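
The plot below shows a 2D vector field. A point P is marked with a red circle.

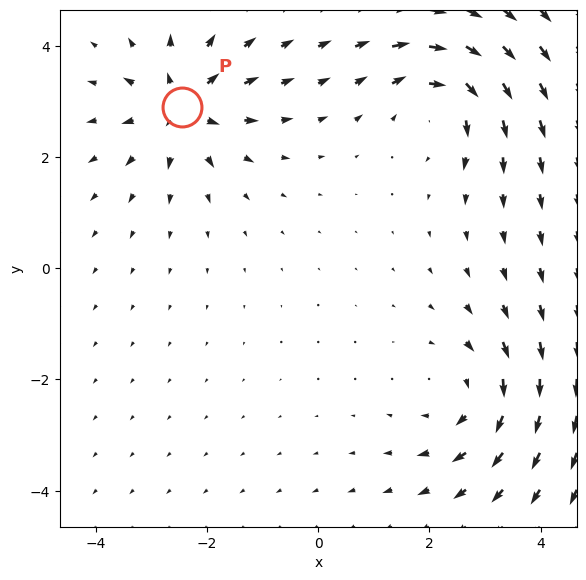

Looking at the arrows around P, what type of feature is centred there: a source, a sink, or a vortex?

source

At P (-2.4, 2.9) the arrows spread outward. Divergence about +6, curl ≈0 — positive divergence with near-zero curl is a source.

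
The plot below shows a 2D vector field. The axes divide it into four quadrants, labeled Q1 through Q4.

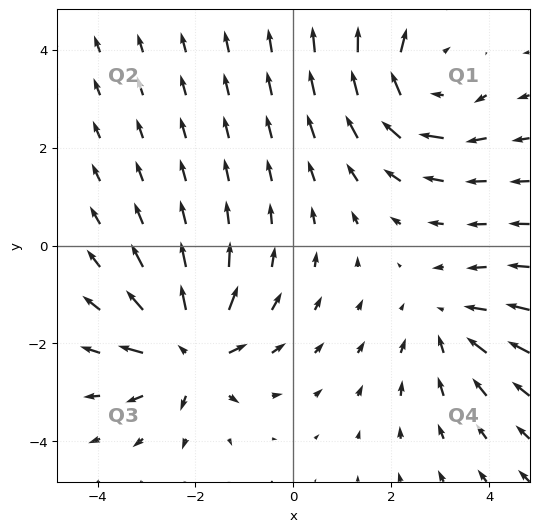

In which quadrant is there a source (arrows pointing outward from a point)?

Q3

The source sits at approximately (-2.1, -2.2), which lies in quadrant Q3. The divergence there is about +5, positive as expected for a source.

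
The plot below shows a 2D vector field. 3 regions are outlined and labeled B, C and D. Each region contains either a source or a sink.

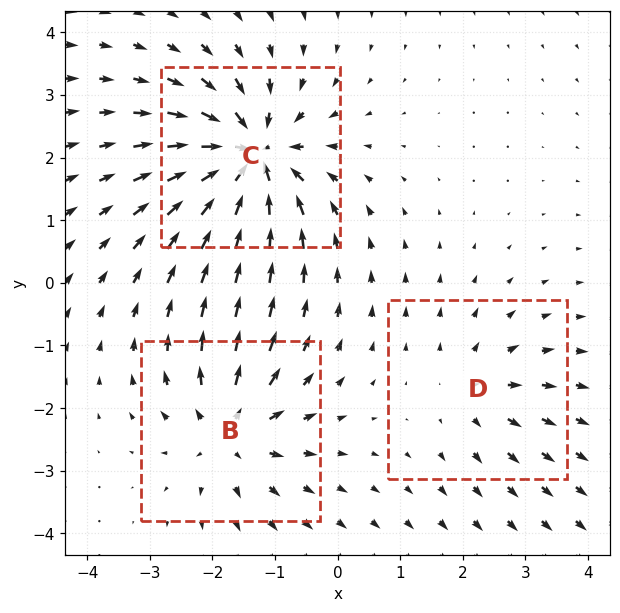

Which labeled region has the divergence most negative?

C

Divergence at each region's feature centre — B: about +4, C: about -6, D: about +3. Region C is most negative.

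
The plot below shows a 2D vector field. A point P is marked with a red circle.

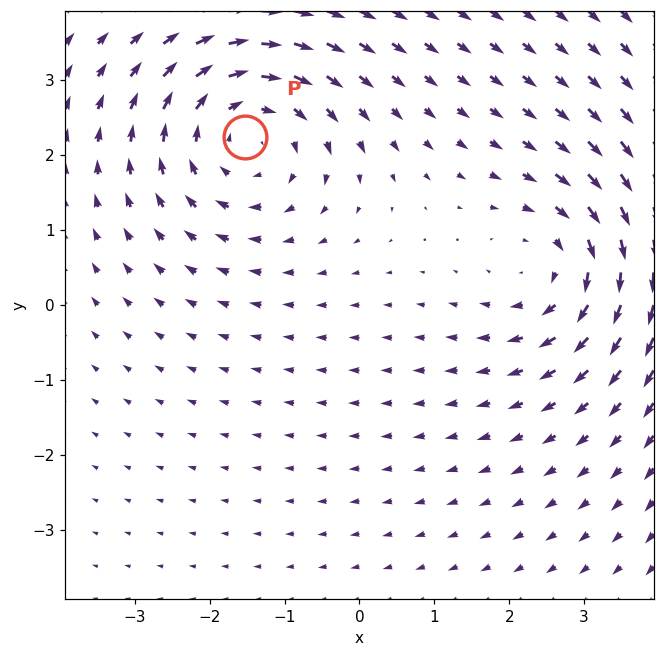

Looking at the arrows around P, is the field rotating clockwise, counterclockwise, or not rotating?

clockwise

Near P at (-1.5, 2.3) the arrows circulate clockwise. The curl (z-component) there is about -4; negative curl means clockwise rotation.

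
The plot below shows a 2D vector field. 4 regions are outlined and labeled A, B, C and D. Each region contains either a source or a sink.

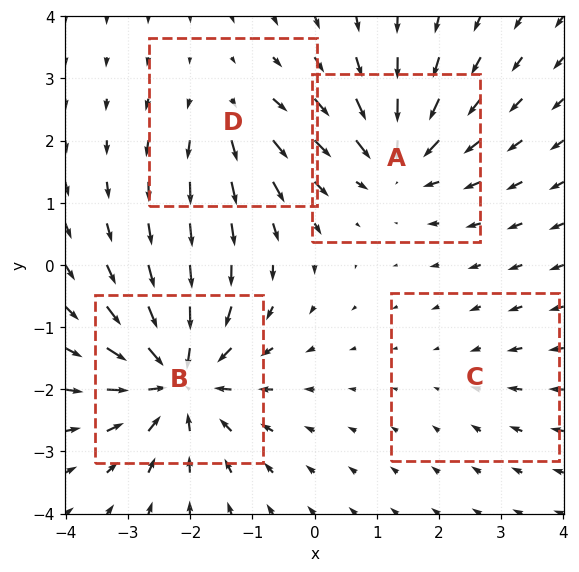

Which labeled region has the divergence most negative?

B

Divergence at each region's feature centre — A: about -6, B: about -8, C: about -2, D: about +3. Region B is most negative.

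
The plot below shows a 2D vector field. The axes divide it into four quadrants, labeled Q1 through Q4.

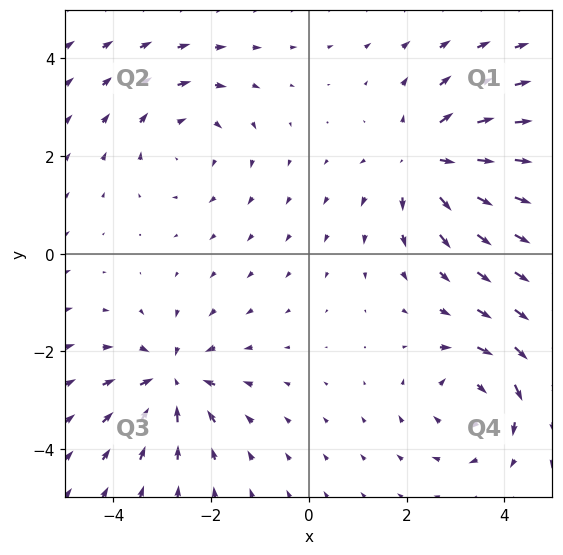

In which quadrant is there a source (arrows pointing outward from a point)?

The source sits at approximately (2.4, 1.9), which lies in quadrant Q1. The divergence there is about +4, positive as expected for a source.

Q1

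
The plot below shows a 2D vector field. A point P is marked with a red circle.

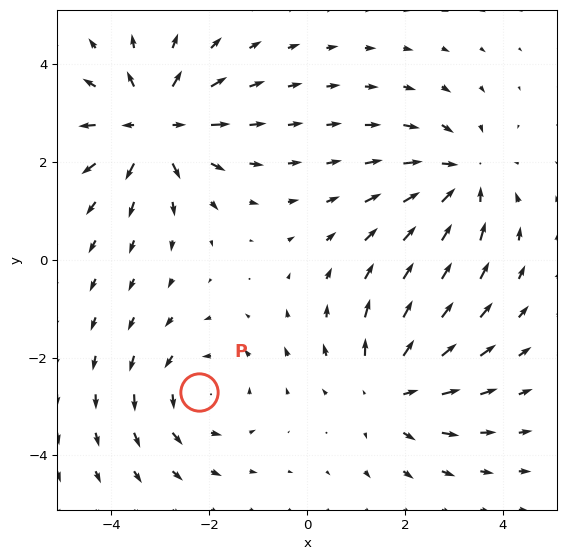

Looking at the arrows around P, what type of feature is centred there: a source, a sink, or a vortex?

At P (-2.2, -2.7) the arrows circulate counterclockwise. Divergence ≈0, curl about +3 — near-zero divergence with nonzero curl is a vortex.

vortex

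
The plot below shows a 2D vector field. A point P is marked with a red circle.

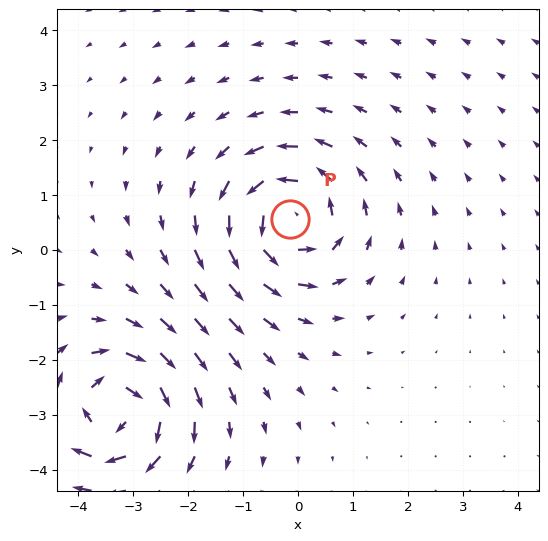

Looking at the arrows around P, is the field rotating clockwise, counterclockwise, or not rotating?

counterclockwise

Near P at (-0.2, 0.6) the arrows circulate counterclockwise. The curl (z-component) there is about +4; positive curl means counterclockwise rotation.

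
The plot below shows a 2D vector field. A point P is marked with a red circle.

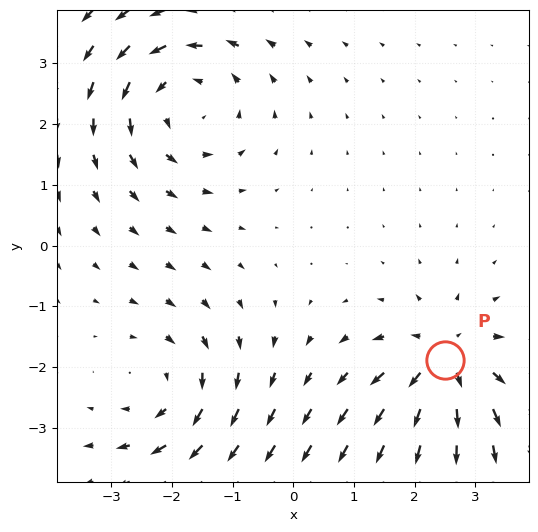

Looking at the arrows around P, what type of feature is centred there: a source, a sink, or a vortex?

source

At P (2.5, -1.9) the arrows spread outward. Divergence about +4, curl ≈0 — positive divergence with near-zero curl is a source.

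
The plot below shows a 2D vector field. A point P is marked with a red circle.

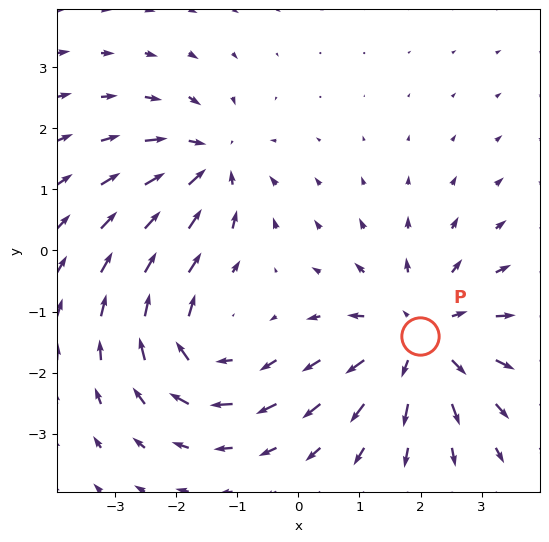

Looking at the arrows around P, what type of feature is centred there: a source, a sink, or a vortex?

source

At P (2.0, -1.4) the arrows spread outward. Divergence about +3, curl ≈0 — positive divergence with near-zero curl is a source.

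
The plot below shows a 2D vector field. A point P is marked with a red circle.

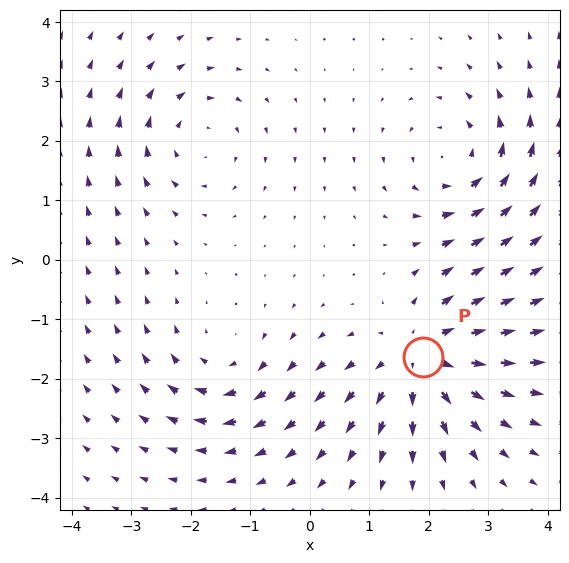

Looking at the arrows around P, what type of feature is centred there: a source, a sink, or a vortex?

source

At P (1.9, -1.6) the arrows spread outward. Divergence about +5, curl ≈0 — positive divergence with near-zero curl is a source.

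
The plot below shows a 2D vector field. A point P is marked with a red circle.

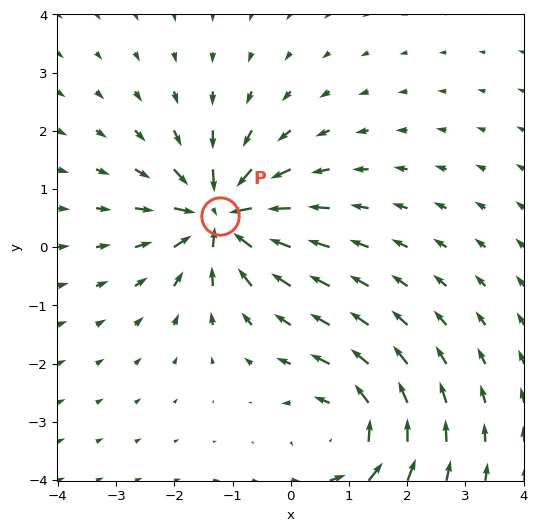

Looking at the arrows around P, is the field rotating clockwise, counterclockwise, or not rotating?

not rotating

Near P at (-1.2, 0.5) the arrows show no circulation. The curl there is ≈0.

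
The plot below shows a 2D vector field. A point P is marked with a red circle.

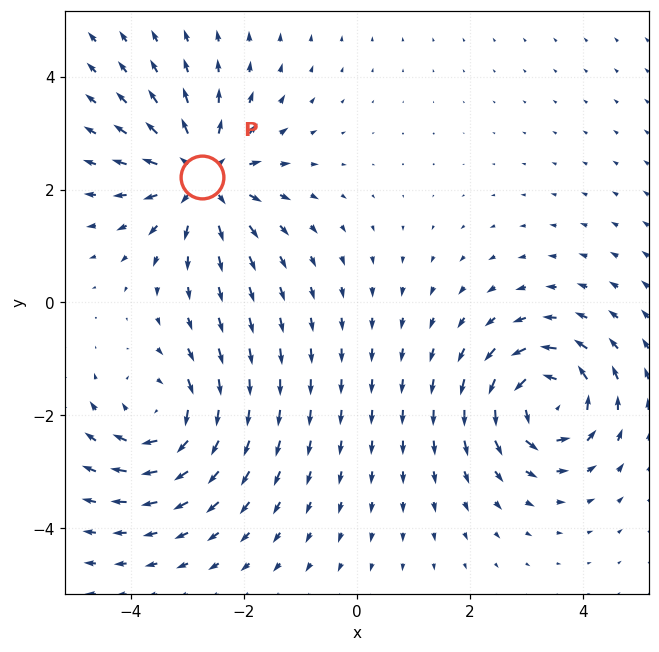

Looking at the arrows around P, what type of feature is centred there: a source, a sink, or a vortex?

source

At P (-2.7, 2.2) the arrows spread outward. Divergence about +4, curl ≈0 — positive divergence with near-zero curl is a source.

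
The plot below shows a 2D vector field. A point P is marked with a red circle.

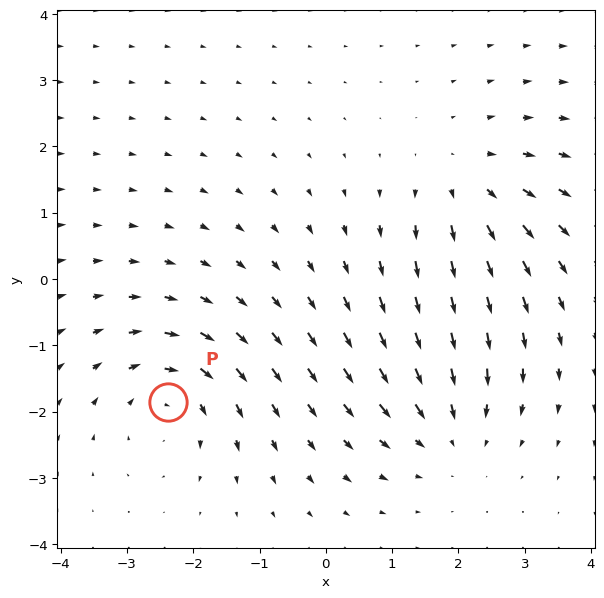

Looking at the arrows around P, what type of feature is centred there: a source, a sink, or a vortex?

At P (-2.4, -1.9) the arrows circulate clockwise. Divergence ≈0, curl about -5 — near-zero divergence with nonzero curl is a vortex.

vortex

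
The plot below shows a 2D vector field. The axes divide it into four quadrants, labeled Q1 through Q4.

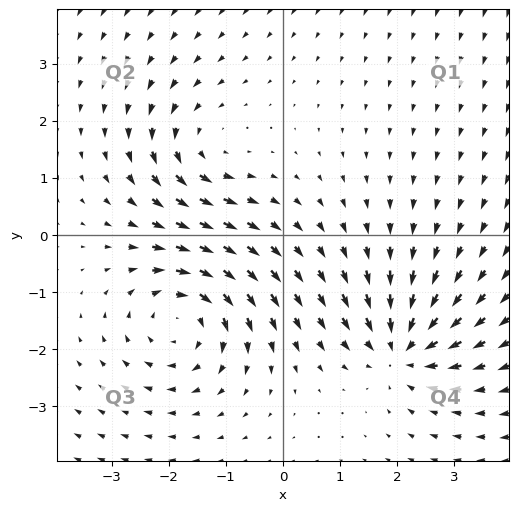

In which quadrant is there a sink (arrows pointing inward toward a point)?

The sink sits at approximately (2.1, -2.0), which lies in quadrant Q4. The divergence there is about -5, negative as expected for a sink.

Q4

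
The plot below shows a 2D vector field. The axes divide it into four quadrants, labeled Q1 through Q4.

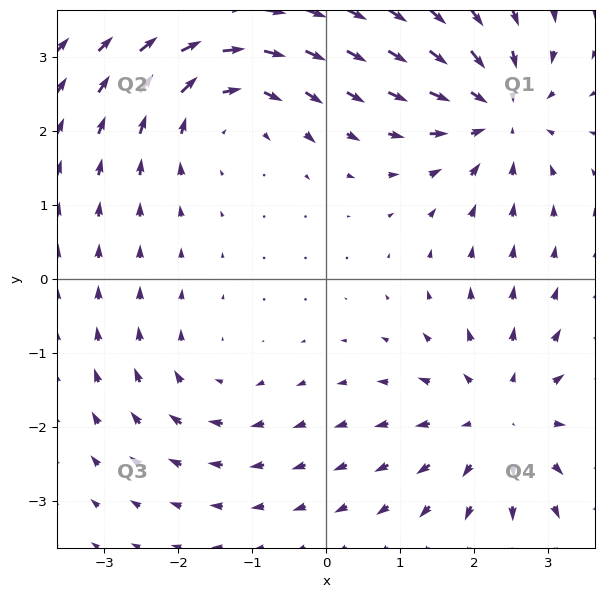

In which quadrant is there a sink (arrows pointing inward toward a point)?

Q1

The sink sits at approximately (2.3, 2.3), which lies in quadrant Q1. The divergence there is about -5, negative as expected for a sink.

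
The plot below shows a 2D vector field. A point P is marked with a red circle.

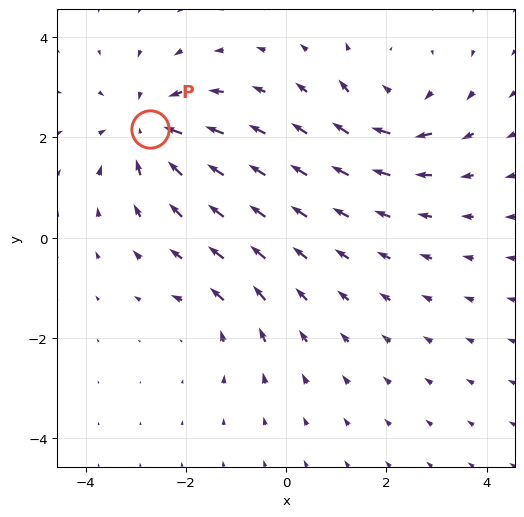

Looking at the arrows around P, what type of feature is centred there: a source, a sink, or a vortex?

sink

At P (-2.7, 2.2) the arrows converge inward. Divergence about -5, curl ≈0 — negative divergence with near-zero curl is a sink.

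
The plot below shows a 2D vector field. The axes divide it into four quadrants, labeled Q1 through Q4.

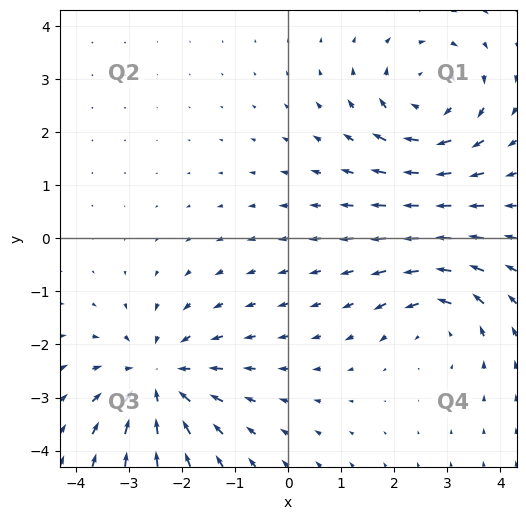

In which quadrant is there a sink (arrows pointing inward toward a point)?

The sink sits at approximately (-2.5, -2.6), which lies in quadrant Q3. The divergence there is about -5, negative as expected for a sink.

Q3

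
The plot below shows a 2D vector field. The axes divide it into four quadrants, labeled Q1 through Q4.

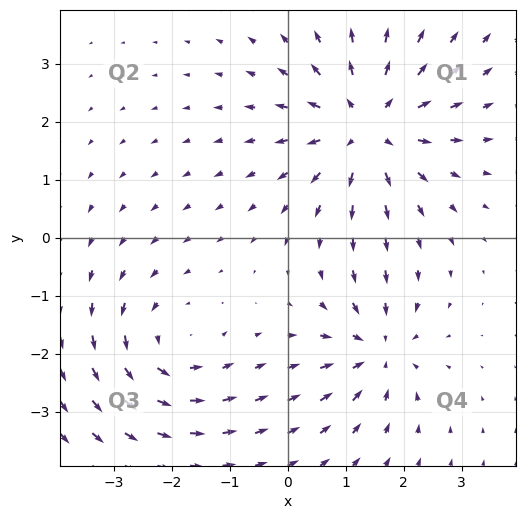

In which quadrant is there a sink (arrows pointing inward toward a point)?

The sink sits at approximately (1.6, -1.9), which lies in quadrant Q4. The divergence there is about -4, negative as expected for a sink.

Q4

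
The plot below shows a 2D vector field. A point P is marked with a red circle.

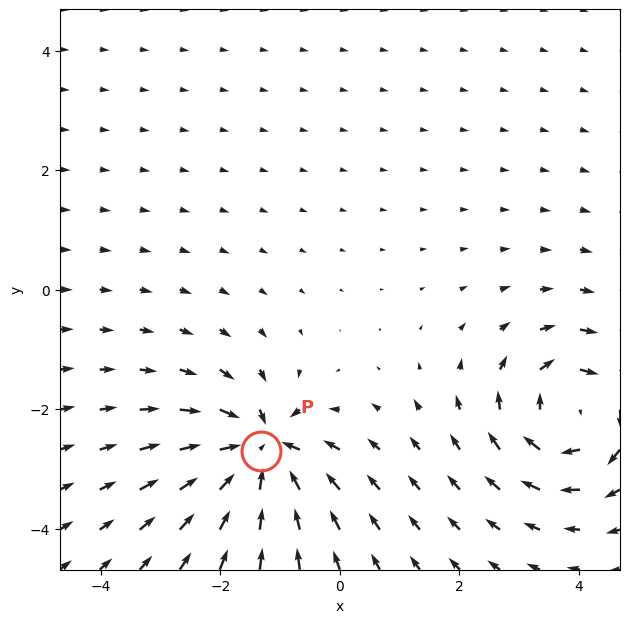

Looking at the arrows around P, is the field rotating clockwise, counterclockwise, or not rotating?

not rotating

Near P at (-1.3, -2.7) the arrows show no circulation. The curl there is ≈0.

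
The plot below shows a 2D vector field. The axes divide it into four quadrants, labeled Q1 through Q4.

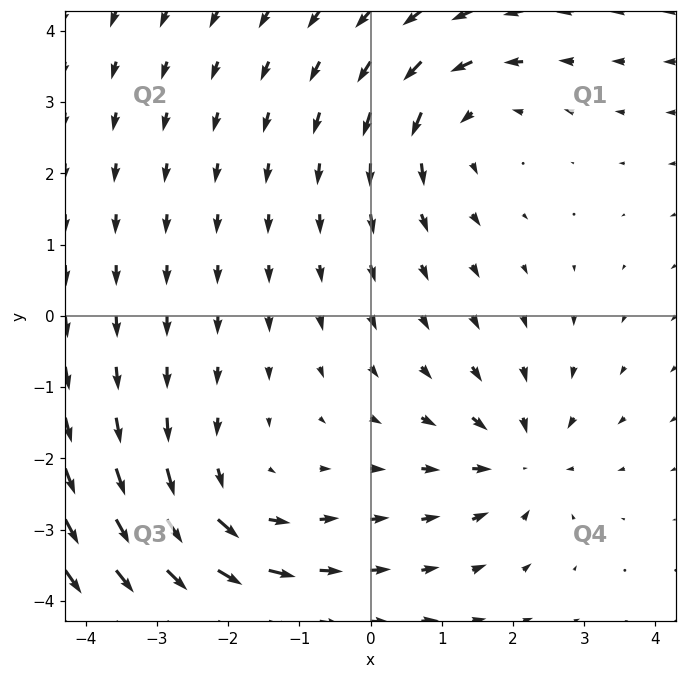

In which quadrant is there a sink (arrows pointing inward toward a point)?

Q4

The sink sits at approximately (2.1, -2.0), which lies in quadrant Q4. The divergence there is about -3, negative as expected for a sink.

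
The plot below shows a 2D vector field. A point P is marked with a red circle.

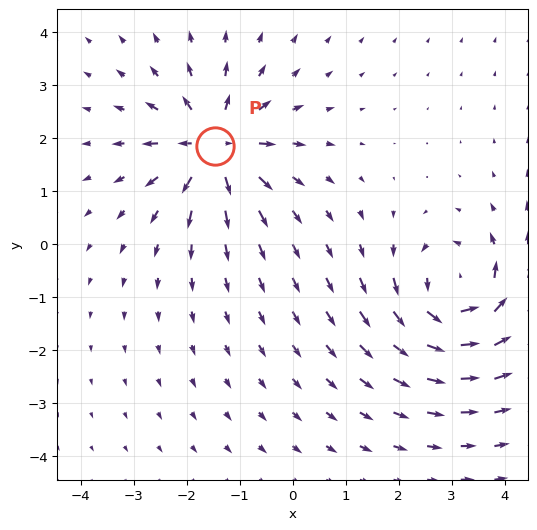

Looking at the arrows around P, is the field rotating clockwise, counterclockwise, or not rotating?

Near P at (-1.5, 1.9) the arrows show no circulation. The curl there is ≈0.

not rotating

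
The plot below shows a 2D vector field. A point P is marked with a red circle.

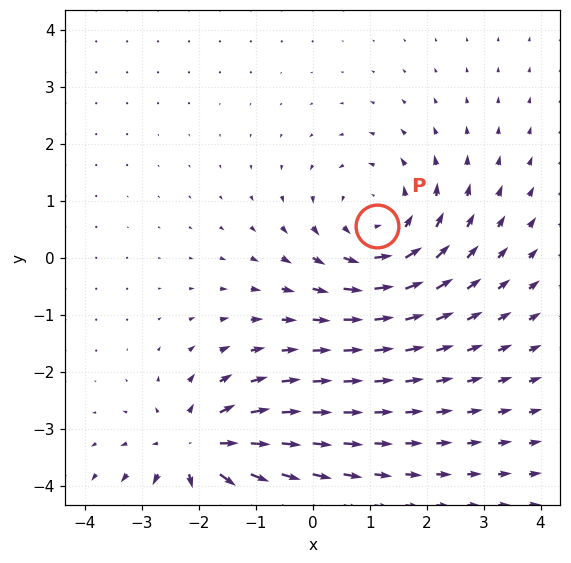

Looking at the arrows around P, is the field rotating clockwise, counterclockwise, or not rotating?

Near P at (1.1, 0.6) the arrows circulate counterclockwise. The curl (z-component) there is about +4; positive curl means counterclockwise rotation.

counterclockwise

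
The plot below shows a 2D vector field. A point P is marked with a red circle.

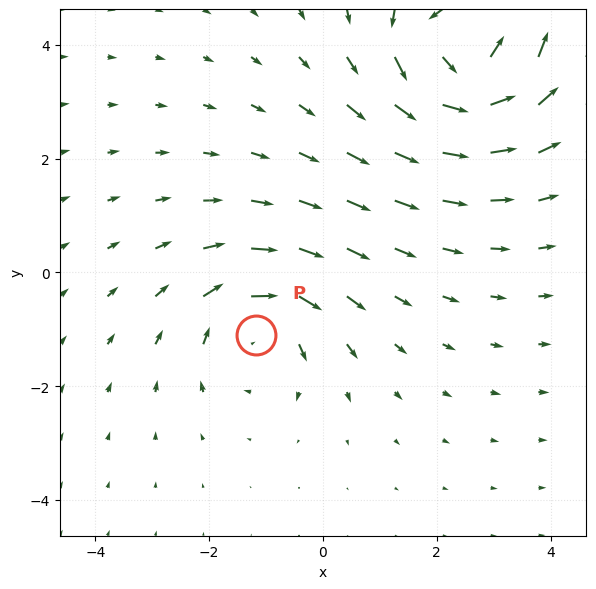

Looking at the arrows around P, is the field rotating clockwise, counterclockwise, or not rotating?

Near P at (-1.2, -1.1) the arrows circulate clockwise. The curl (z-component) there is about -3; negative curl means clockwise rotation.

clockwise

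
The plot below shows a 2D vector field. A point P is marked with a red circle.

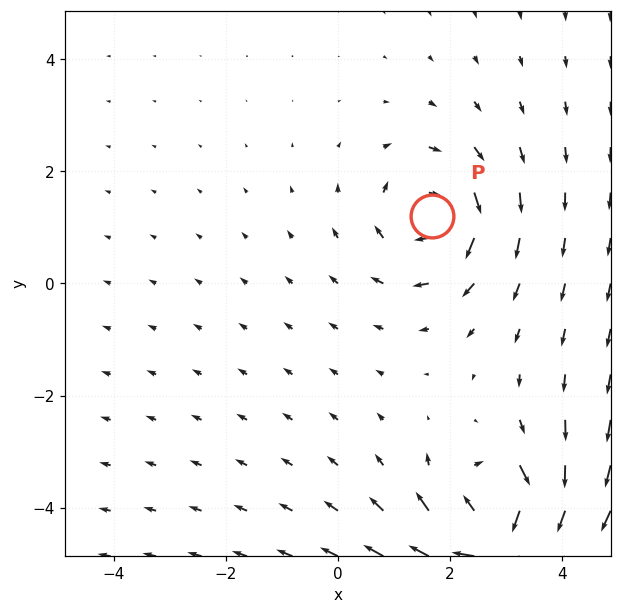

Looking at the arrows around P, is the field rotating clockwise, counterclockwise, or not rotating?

clockwise

Near P at (1.7, 1.2) the arrows circulate clockwise. The curl (z-component) there is about -4; negative curl means clockwise rotation.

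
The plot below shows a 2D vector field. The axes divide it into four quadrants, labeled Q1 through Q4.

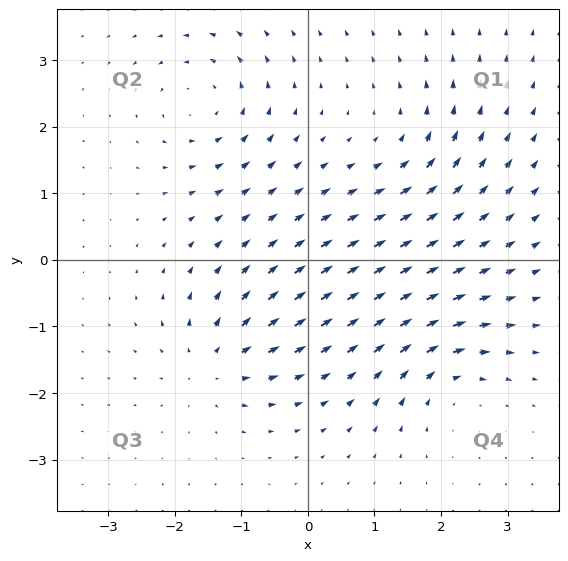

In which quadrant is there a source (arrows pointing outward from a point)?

Q3

The source sits at approximately (-1.4, -1.6), which lies in quadrant Q3. The divergence there is about +5, positive as expected for a source.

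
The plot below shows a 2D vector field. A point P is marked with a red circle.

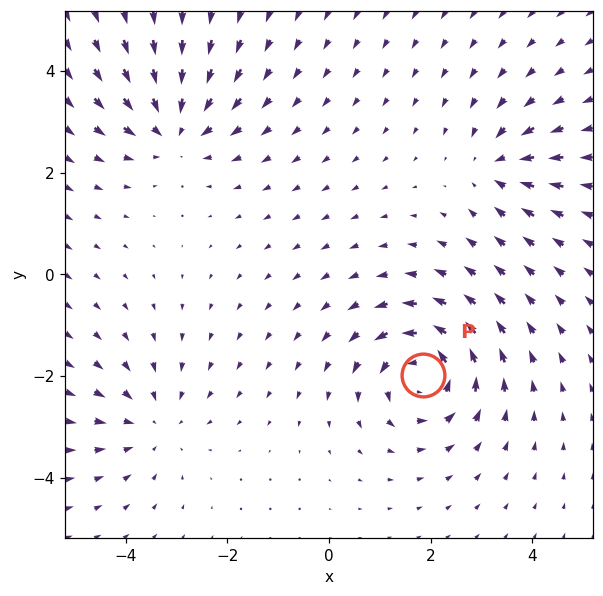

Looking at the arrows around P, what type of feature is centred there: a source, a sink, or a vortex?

At P (1.9, -2.0) the arrows circulate counterclockwise. Divergence ≈0, curl about +5 — near-zero divergence with nonzero curl is a vortex.

vortex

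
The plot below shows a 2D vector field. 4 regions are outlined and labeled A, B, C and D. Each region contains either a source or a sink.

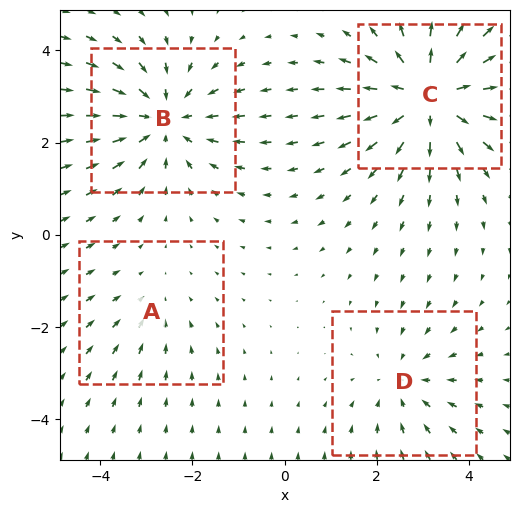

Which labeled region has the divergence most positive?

C

Divergence at each region's feature centre — A: about -2, B: about -4, C: about +5, D: about -3. Region C is most positive.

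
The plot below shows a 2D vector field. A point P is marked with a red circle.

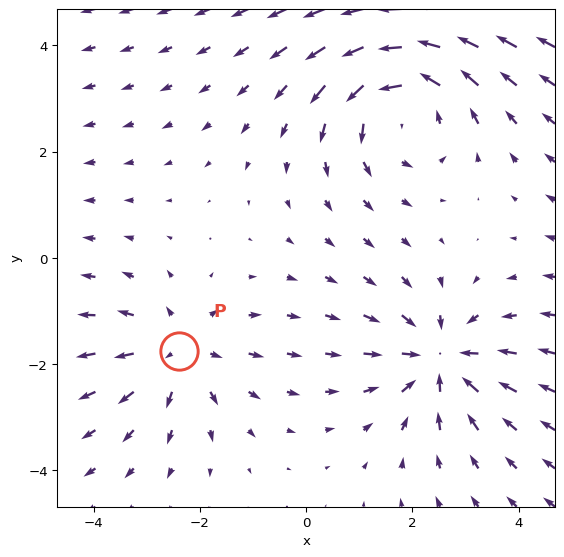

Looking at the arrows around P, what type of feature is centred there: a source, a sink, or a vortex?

source

At P (-2.4, -1.8) the arrows spread outward. Divergence about +3, curl ≈0 — positive divergence with near-zero curl is a source.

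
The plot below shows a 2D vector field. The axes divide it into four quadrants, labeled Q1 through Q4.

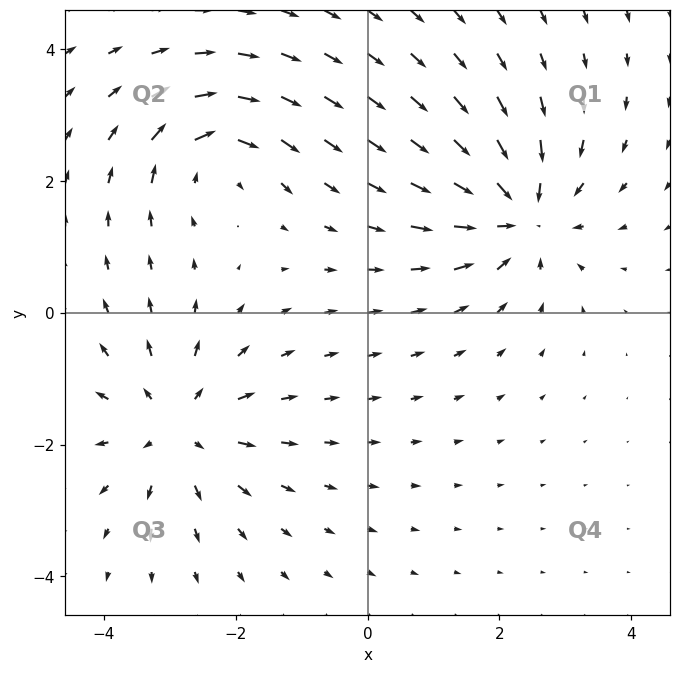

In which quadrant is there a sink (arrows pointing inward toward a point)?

The sink sits at approximately (2.3, 1.5), which lies in quadrant Q1. The divergence there is about -5, negative as expected for a sink.

Q1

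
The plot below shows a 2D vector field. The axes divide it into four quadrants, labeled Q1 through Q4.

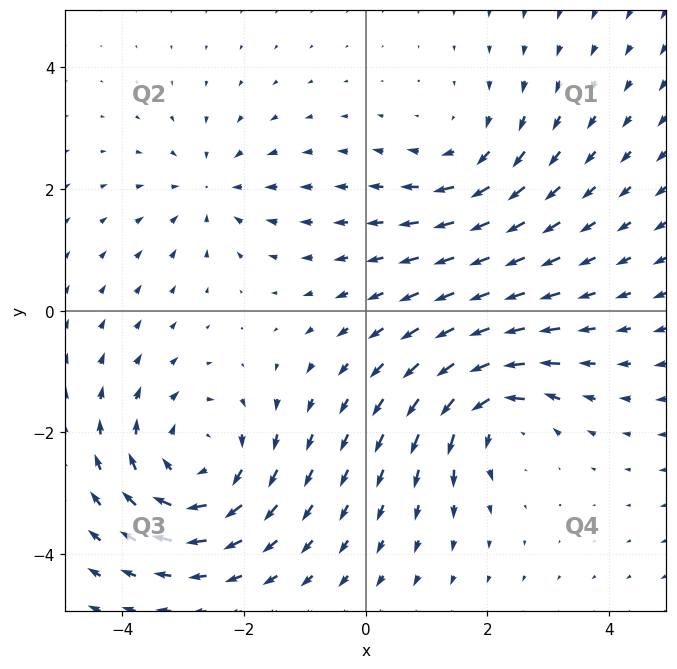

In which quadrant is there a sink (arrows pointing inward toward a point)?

Q2

The sink sits at approximately (-2.5, 2.0), which lies in quadrant Q2. The divergence there is about -3, negative as expected for a sink.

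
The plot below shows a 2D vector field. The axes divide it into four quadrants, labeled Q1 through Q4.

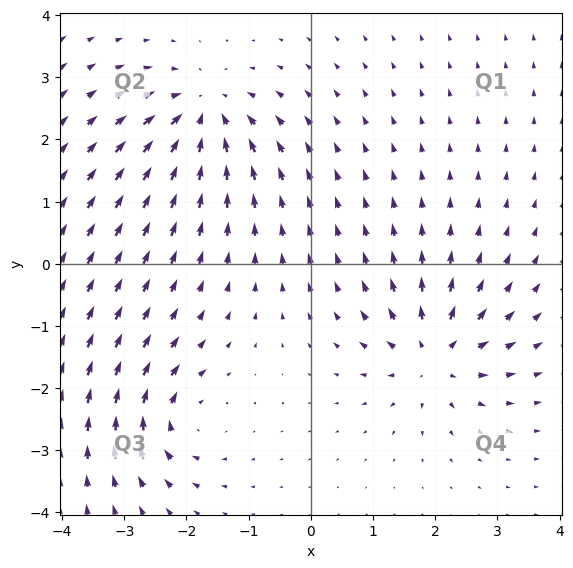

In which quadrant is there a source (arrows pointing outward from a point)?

The source sits at approximately (2.0, -1.5), which lies in quadrant Q4. The divergence there is about +5, positive as expected for a source.

Q4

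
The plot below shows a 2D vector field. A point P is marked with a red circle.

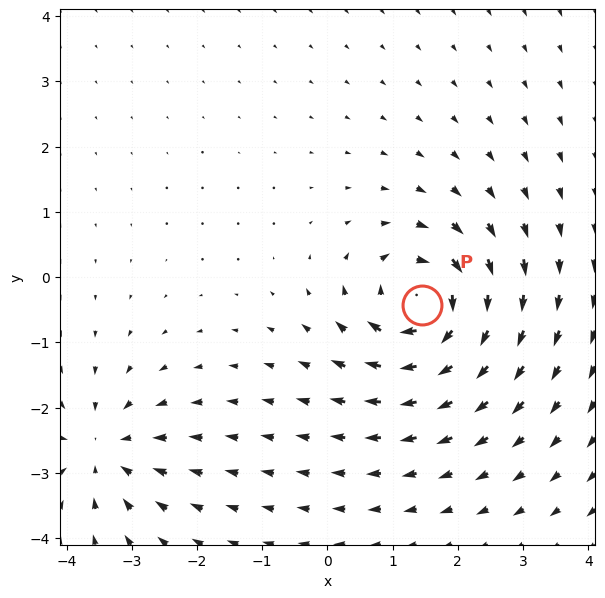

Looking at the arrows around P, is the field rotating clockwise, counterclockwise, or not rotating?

Near P at (1.5, -0.4) the arrows circulate clockwise. The curl (z-component) there is about -5; negative curl means clockwise rotation.

clockwise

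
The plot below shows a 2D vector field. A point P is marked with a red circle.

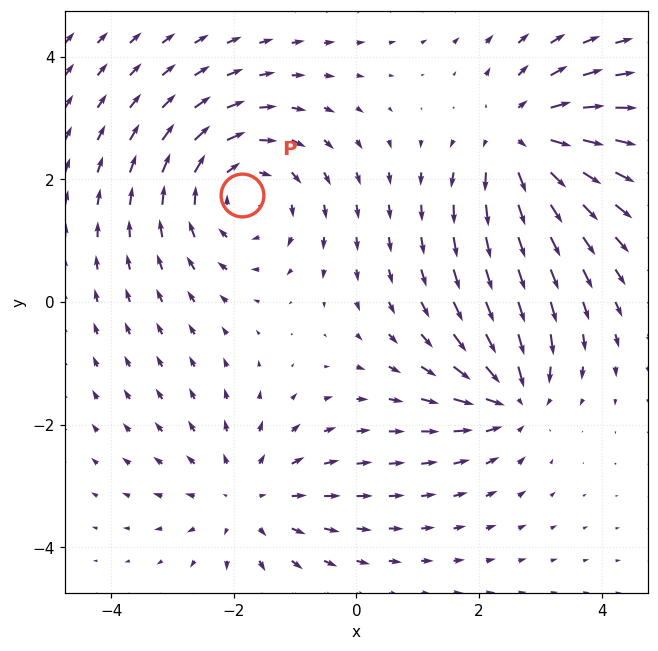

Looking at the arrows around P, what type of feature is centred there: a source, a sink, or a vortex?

At P (-1.9, 1.7) the arrows circulate clockwise. Divergence ≈0, curl about -4 — near-zero divergence with nonzero curl is a vortex.

vortex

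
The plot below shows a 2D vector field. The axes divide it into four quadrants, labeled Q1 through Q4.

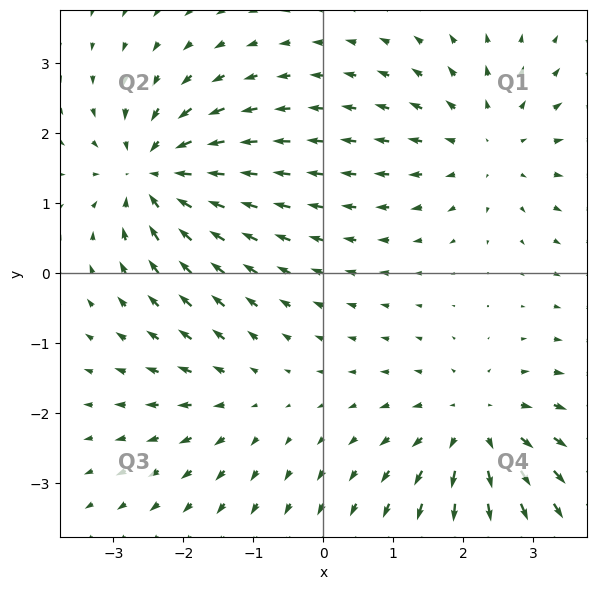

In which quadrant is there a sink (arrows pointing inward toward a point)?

Q2

The sink sits at approximately (-2.4, 1.4), which lies in quadrant Q2. The divergence there is about -6, negative as expected for a sink.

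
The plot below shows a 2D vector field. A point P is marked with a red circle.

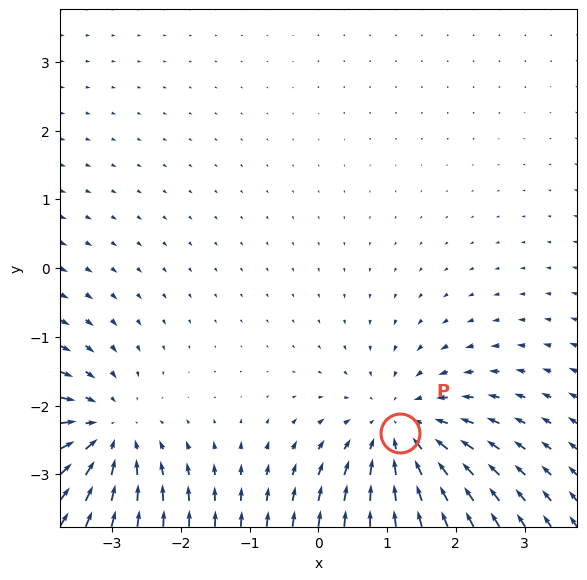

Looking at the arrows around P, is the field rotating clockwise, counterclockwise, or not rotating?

not rotating

Near P at (1.2, -2.4) the arrows show no circulation. The curl there is ≈0.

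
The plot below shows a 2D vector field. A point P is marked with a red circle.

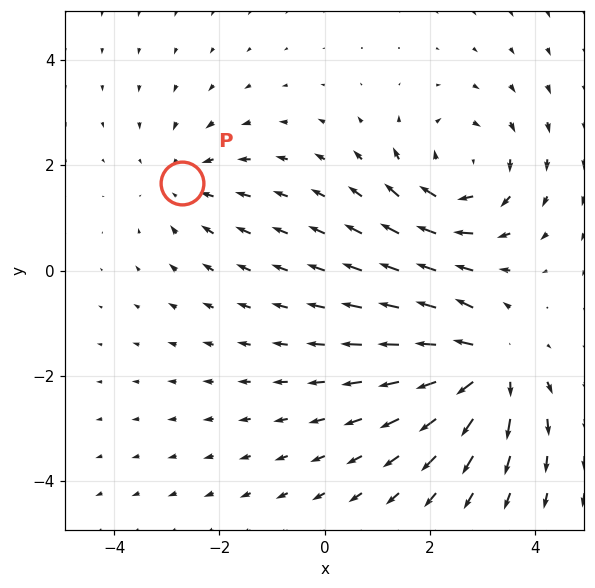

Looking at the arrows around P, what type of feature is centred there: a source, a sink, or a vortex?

At P (-2.7, 1.7) the arrows converge inward. Divergence about -2, curl ≈0 — negative divergence with near-zero curl is a sink.

sink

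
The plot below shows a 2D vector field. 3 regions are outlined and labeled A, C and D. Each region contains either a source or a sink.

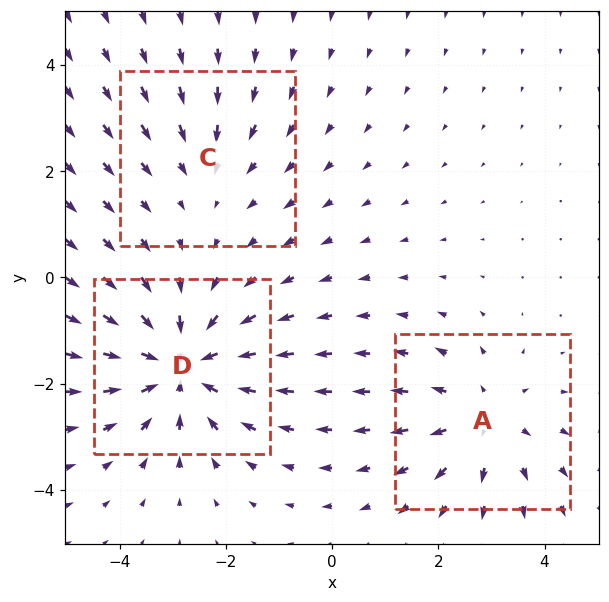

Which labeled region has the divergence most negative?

Divergence at each region's feature centre — A: about +3, C: about -2, D: about -4. Region D is most negative.

D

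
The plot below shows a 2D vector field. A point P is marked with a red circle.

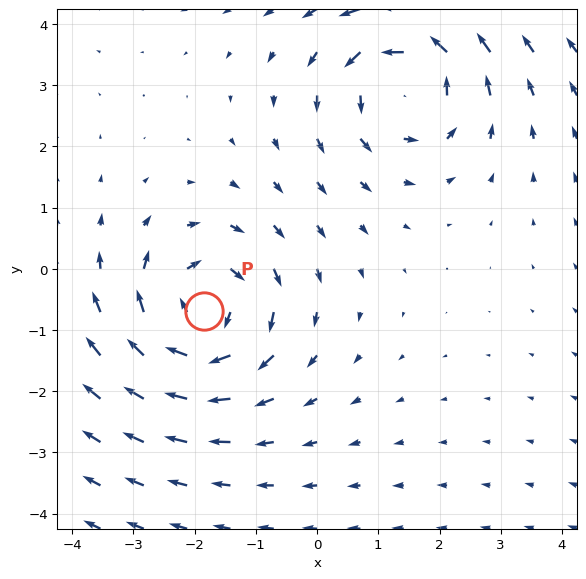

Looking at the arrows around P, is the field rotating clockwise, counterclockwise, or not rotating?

Near P at (-1.8, -0.7) the arrows circulate clockwise. The curl (z-component) there is about -5; negative curl means clockwise rotation.

clockwise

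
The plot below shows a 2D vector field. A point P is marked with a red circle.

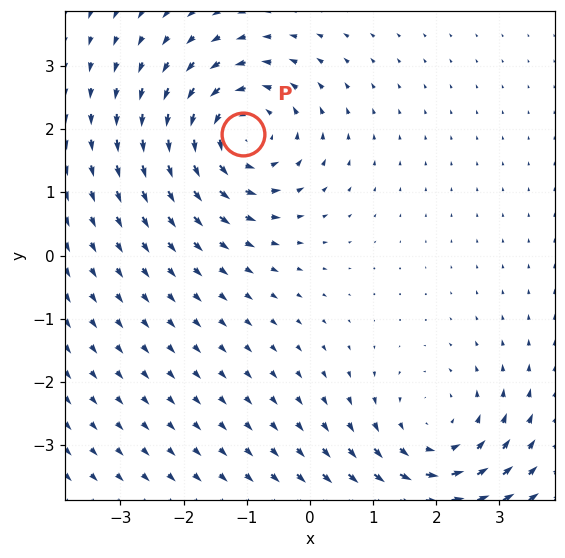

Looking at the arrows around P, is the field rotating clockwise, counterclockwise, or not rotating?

counterclockwise

Near P at (-1.1, 1.9) the arrows circulate counterclockwise. The curl (z-component) there is about +5; positive curl means counterclockwise rotation.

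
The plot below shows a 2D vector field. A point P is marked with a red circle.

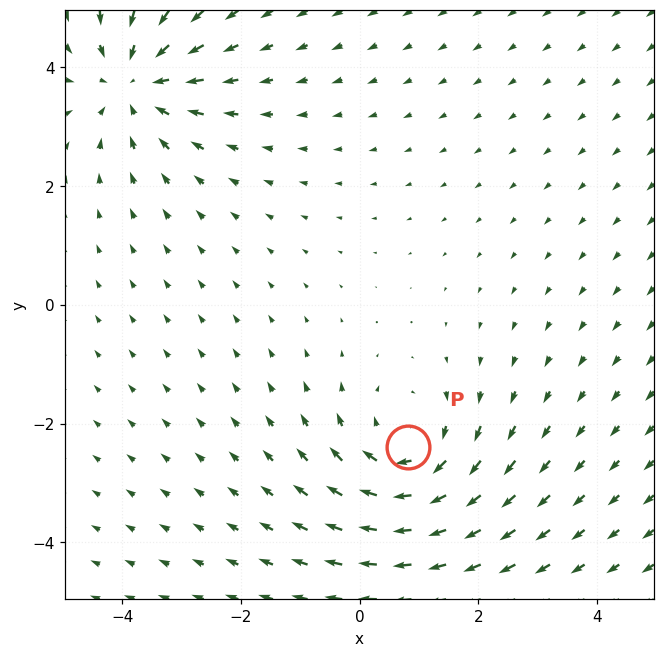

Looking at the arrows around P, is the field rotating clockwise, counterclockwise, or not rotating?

Near P at (0.8, -2.4) the arrows circulate clockwise. The curl (z-component) there is about -4; negative curl means clockwise rotation.

clockwise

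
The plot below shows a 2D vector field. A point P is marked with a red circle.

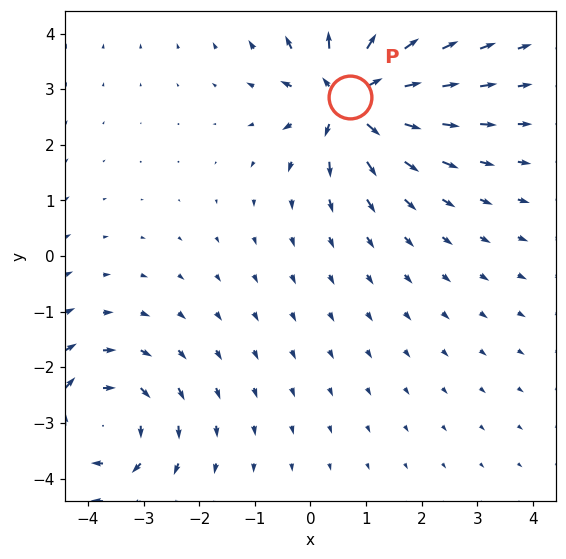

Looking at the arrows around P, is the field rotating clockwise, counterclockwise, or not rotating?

not rotating

Near P at (0.7, 2.9) the arrows show no circulation. The curl there is ≈0.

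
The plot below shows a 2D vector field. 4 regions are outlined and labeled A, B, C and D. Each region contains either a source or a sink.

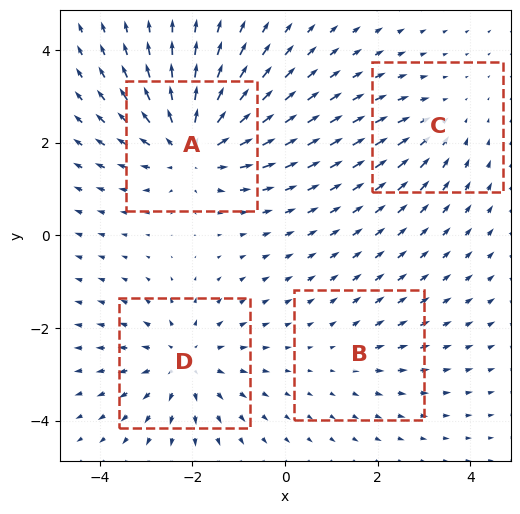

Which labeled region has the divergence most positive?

A

Divergence at each region's feature centre — A: about +6, B: about +2, C: about -3, D: about +4. Region A is most positive.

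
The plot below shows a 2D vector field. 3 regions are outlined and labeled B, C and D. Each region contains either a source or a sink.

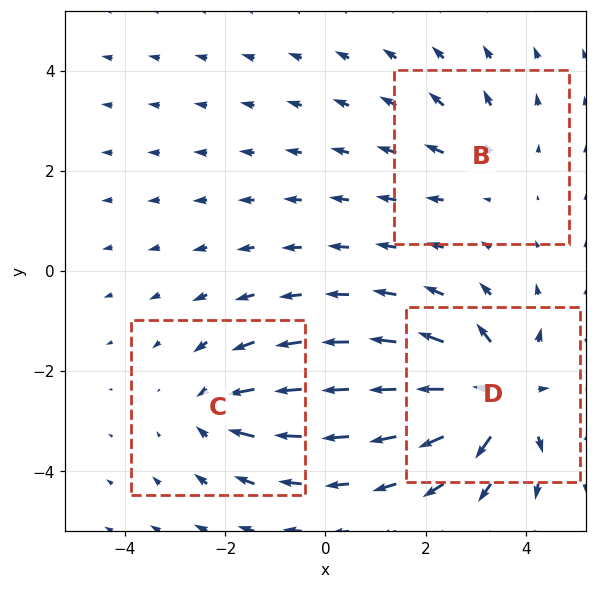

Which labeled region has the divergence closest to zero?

Divergence at each region's feature centre — B: about +2, C: about -3, D: about +5. Region B is closest to zero.

B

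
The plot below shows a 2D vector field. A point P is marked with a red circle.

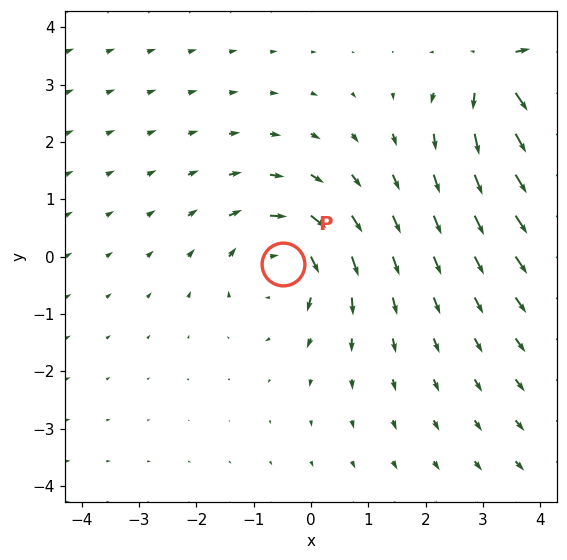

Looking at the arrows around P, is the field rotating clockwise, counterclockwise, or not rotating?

Near P at (-0.5, -0.1) the arrows circulate clockwise. The curl (z-component) there is about -3; negative curl means clockwise rotation.

clockwise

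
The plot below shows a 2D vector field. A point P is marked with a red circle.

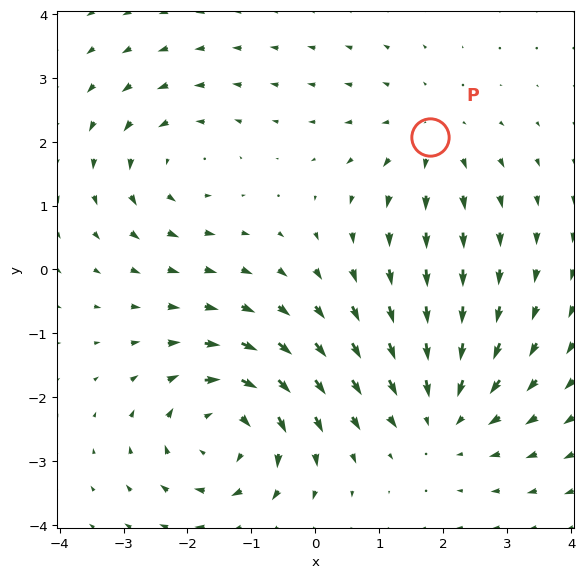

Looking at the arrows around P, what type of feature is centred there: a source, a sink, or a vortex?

source

At P (1.8, 2.1) the arrows spread outward. Divergence about +3, curl ≈0 — positive divergence with near-zero curl is a source.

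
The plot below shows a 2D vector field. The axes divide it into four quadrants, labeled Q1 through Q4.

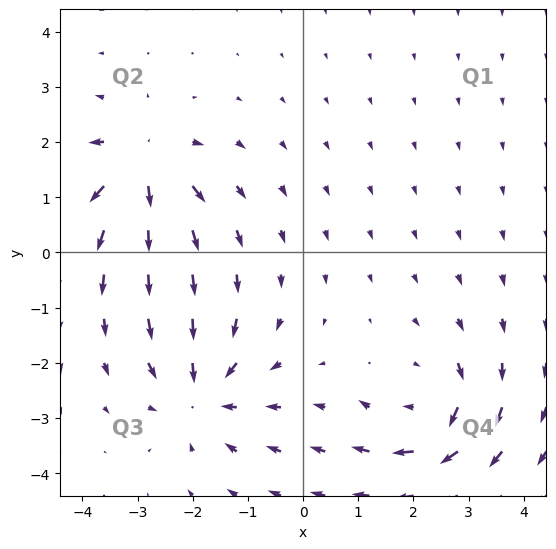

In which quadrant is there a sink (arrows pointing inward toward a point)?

Q3

The sink sits at approximately (-1.8, -2.6), which lies in quadrant Q3. The divergence there is about -5, negative as expected for a sink.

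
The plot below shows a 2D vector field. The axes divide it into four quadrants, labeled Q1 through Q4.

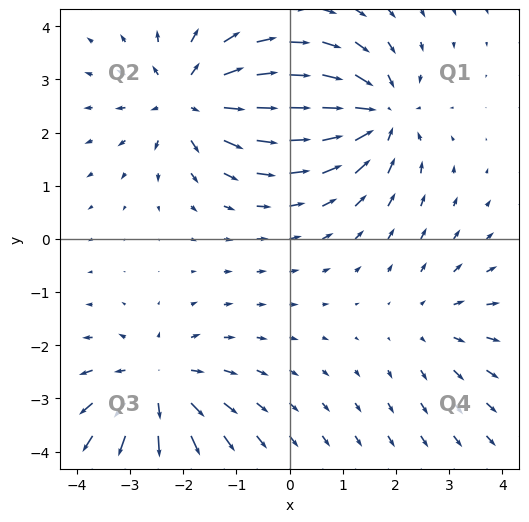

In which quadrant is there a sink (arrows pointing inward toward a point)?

Q1

The sink sits at approximately (1.6, 2.3), which lies in quadrant Q1. The divergence there is about -5, negative as expected for a sink.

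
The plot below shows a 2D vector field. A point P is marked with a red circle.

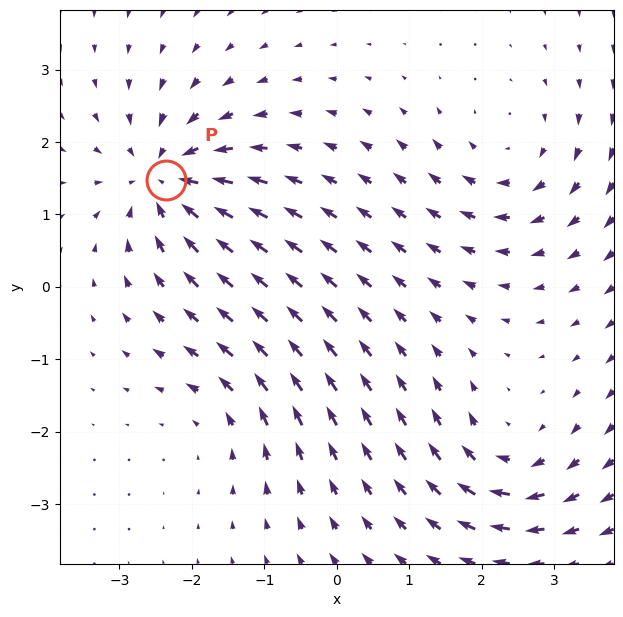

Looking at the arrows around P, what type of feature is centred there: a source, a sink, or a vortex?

At P (-2.4, 1.5) the arrows converge inward. Divergence about -6, curl ≈0 — negative divergence with near-zero curl is a sink.

sink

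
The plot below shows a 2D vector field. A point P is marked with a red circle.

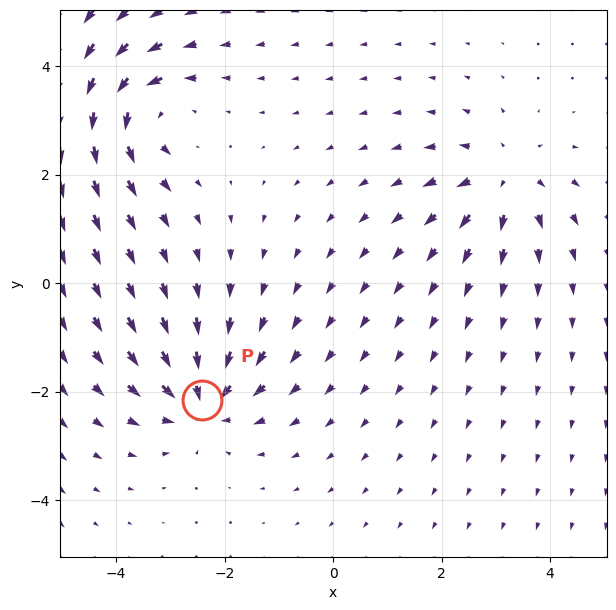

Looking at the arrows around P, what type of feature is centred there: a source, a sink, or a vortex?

At P (-2.4, -2.1) the arrows converge inward. Divergence about -5, curl ≈0 — negative divergence with near-zero curl is a sink.

sink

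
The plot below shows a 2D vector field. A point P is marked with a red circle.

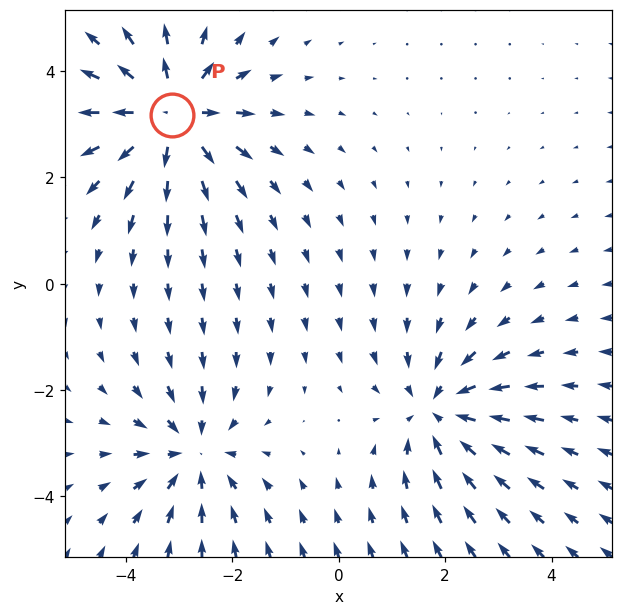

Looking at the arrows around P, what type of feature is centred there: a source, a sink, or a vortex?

source

At P (-3.1, 3.2) the arrows spread outward. Divergence about +4, curl ≈0 — positive divergence with near-zero curl is a source.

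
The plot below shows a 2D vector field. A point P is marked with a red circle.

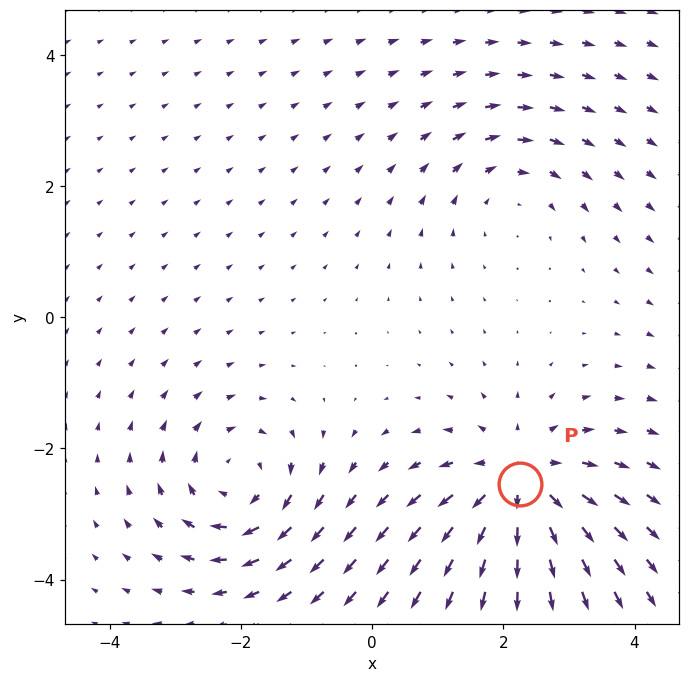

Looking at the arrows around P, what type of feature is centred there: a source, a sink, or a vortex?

At P (2.2, -2.5) the arrows spread outward. Divergence about +4, curl ≈0 — positive divergence with near-zero curl is a source.

source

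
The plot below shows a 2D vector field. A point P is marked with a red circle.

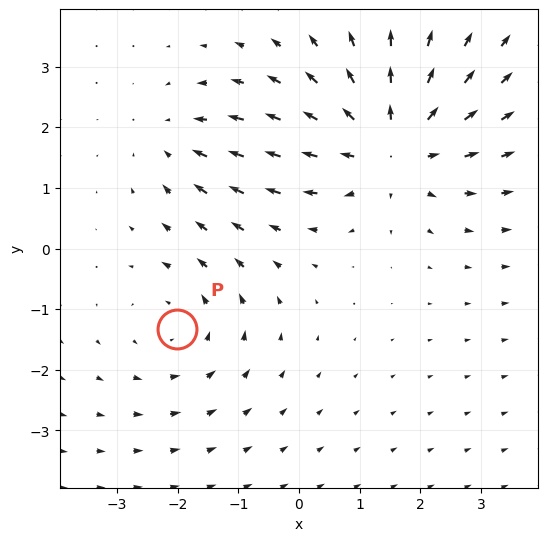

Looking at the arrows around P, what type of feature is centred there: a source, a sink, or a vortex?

At P (-2.0, -1.3) the arrows circulate counterclockwise. Divergence ≈0, curl about +2 — near-zero divergence with nonzero curl is a vortex.

vortex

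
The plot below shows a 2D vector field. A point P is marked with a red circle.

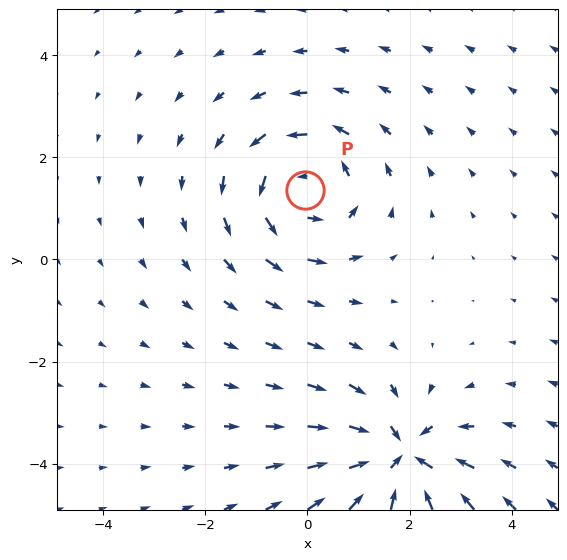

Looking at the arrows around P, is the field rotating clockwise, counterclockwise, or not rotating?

Near P at (-0.0, 1.4) the arrows circulate counterclockwise. The curl (z-component) there is about +4; positive curl means counterclockwise rotation.

counterclockwise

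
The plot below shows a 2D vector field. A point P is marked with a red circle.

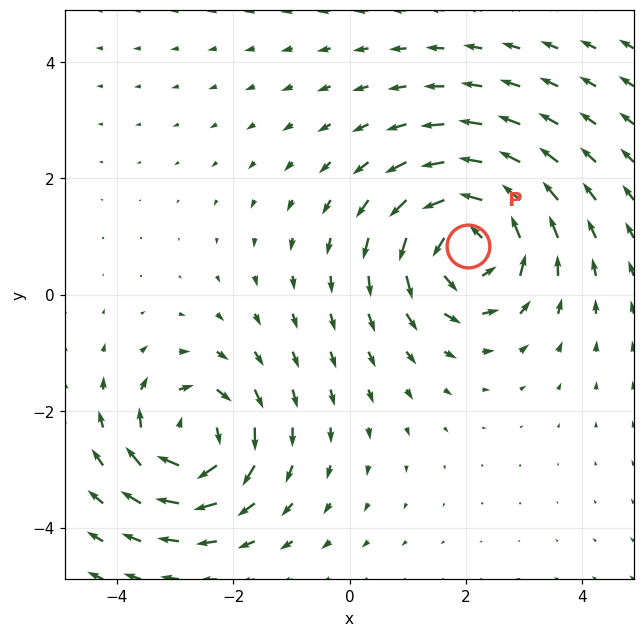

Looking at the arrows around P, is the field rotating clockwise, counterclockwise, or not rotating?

Near P at (2.0, 0.8) the arrows circulate counterclockwise. The curl (z-component) there is about +6; positive curl means counterclockwise rotation.

counterclockwise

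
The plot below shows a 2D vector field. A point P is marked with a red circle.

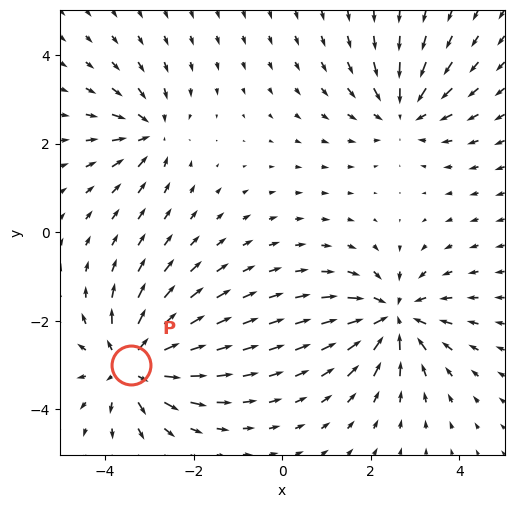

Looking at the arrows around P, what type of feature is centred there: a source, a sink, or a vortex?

At P (-3.4, -3.0) the arrows spread outward. Divergence about +5, curl ≈0 — positive divergence with near-zero curl is a source.

source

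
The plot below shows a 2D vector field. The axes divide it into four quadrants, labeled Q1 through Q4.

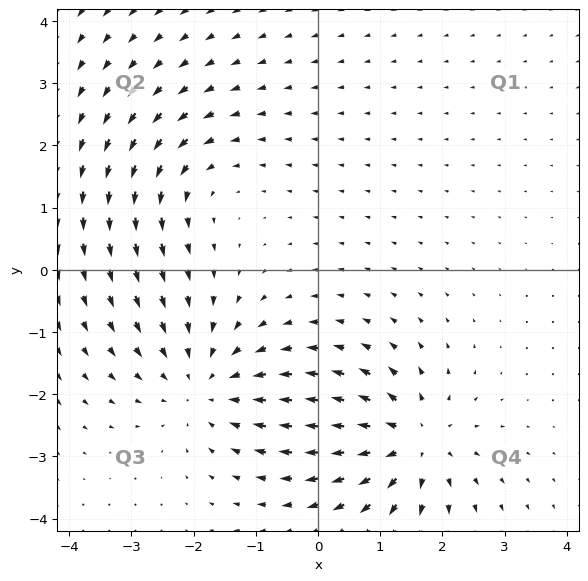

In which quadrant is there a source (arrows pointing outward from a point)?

Q4

The source sits at approximately (1.5, -2.8), which lies in quadrant Q4. The divergence there is about +4, positive as expected for a source.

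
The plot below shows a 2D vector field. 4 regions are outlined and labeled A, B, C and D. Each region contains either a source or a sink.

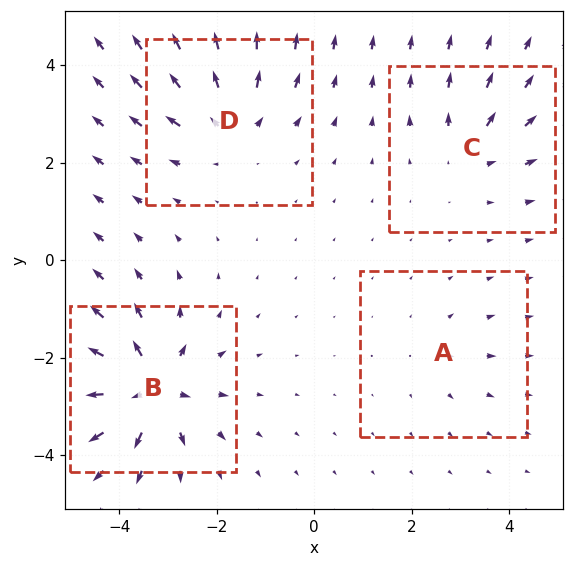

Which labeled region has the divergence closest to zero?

Divergence at each region's feature centre — A: about +2, B: about +8, C: about +4, D: about +5. Region A is closest to zero.

A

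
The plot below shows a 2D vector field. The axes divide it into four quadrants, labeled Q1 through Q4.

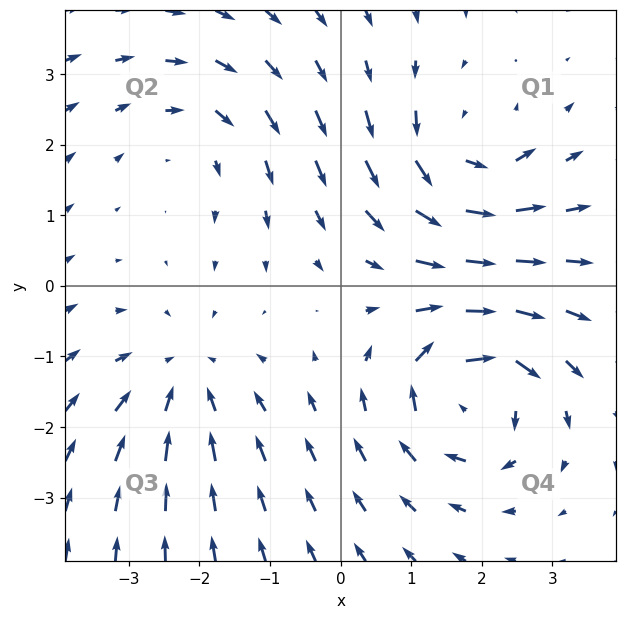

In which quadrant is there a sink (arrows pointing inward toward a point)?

The sink sits at approximately (-2.2, -1.3), which lies in quadrant Q3. The divergence there is about -3, negative as expected for a sink.

Q3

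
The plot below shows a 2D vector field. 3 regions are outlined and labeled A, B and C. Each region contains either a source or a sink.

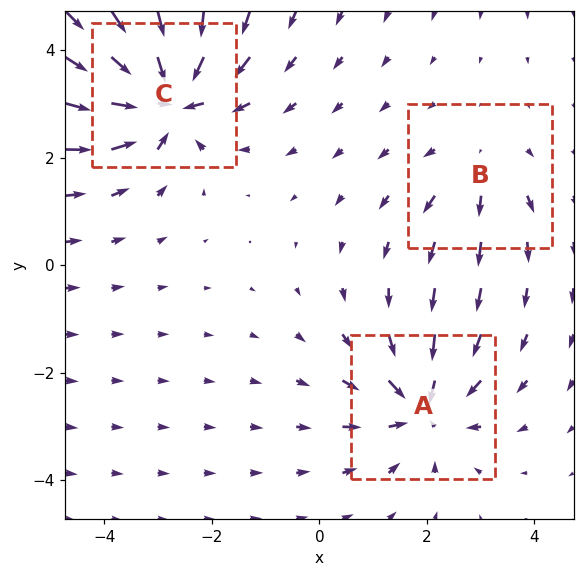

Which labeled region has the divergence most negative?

C

Divergence at each region's feature centre — A: about -4, B: about +2, C: about -6. Region C is most negative.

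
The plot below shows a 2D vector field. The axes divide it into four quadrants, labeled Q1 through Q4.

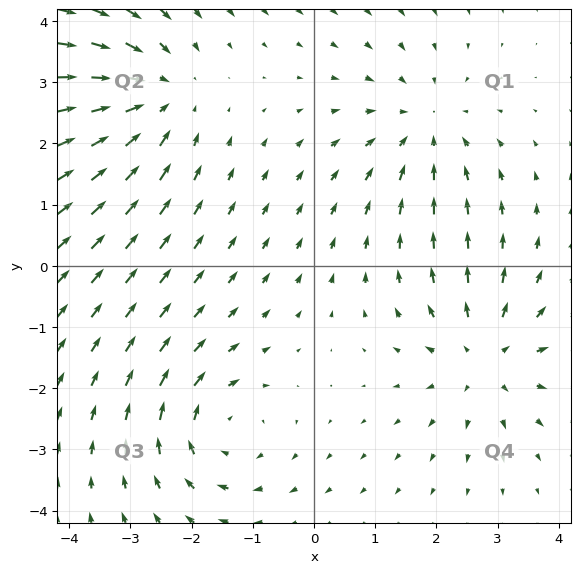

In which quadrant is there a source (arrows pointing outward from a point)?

The source sits at approximately (2.8, -1.5), which lies in quadrant Q4. The divergence there is about +3, positive as expected for a source.

Q4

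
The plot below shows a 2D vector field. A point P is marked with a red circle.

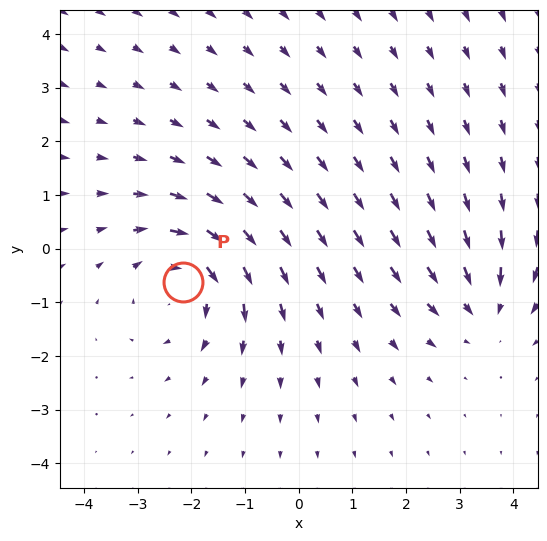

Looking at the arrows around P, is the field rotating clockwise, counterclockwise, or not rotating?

clockwise

Near P at (-2.2, -0.6) the arrows circulate clockwise. The curl (z-component) there is about -4; negative curl means clockwise rotation.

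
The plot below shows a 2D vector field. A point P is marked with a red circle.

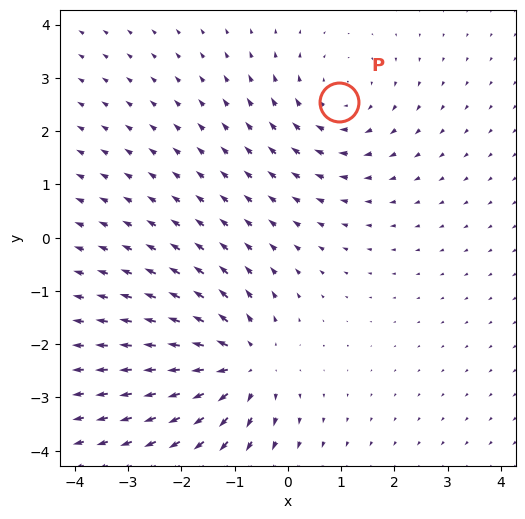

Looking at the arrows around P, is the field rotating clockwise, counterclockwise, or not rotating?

clockwise

Near P at (1.0, 2.5) the arrows circulate clockwise. The curl (z-component) there is about -3; negative curl means clockwise rotation.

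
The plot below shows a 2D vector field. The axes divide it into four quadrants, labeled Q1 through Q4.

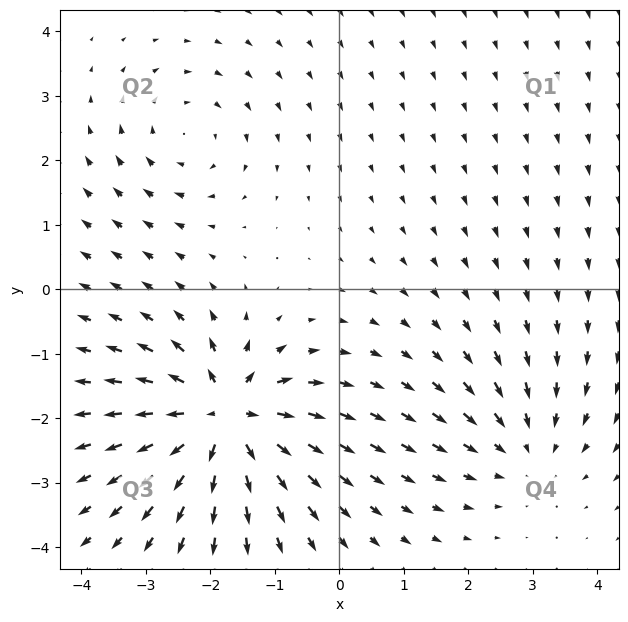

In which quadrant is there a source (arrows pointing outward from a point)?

The source sits at approximately (-1.8, -2.0), which lies in quadrant Q3. The divergence there is about +7, positive as expected for a source.

Q3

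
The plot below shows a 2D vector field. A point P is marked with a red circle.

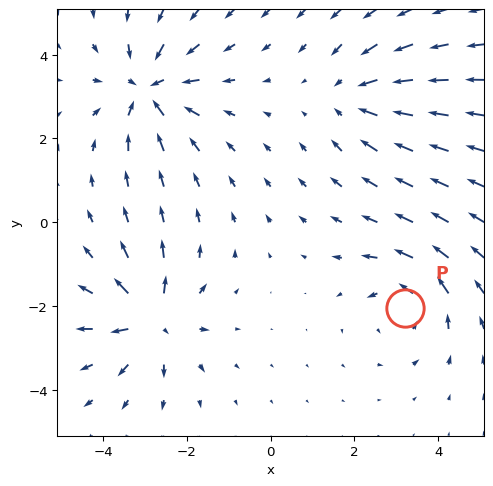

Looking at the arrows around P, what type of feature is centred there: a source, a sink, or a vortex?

vortex

At P (3.2, -2.0) the arrows circulate counterclockwise. Divergence ≈0, curl about +4 — near-zero divergence with nonzero curl is a vortex.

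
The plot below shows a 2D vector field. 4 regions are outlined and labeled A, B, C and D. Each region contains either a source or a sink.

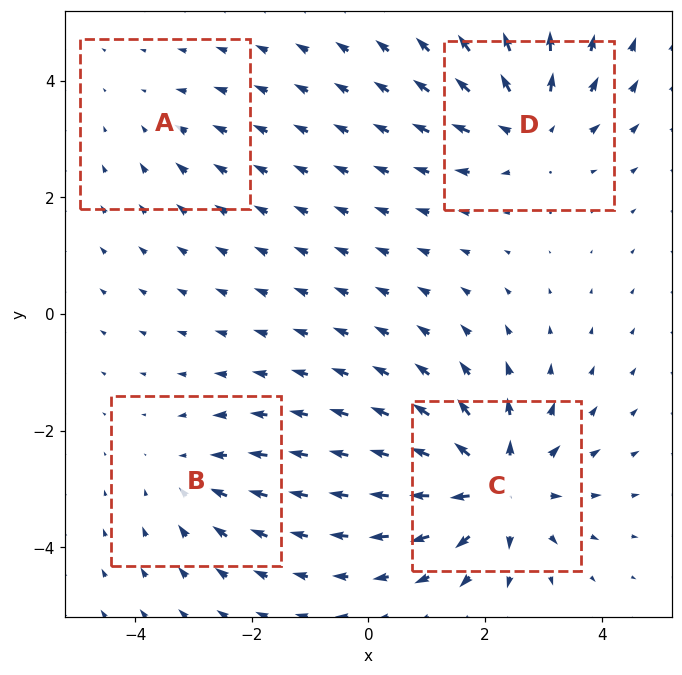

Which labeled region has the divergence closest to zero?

A

Divergence at each region's feature centre — A: about -2, B: about -3, C: about +7, D: about +5. Region A is closest to zero.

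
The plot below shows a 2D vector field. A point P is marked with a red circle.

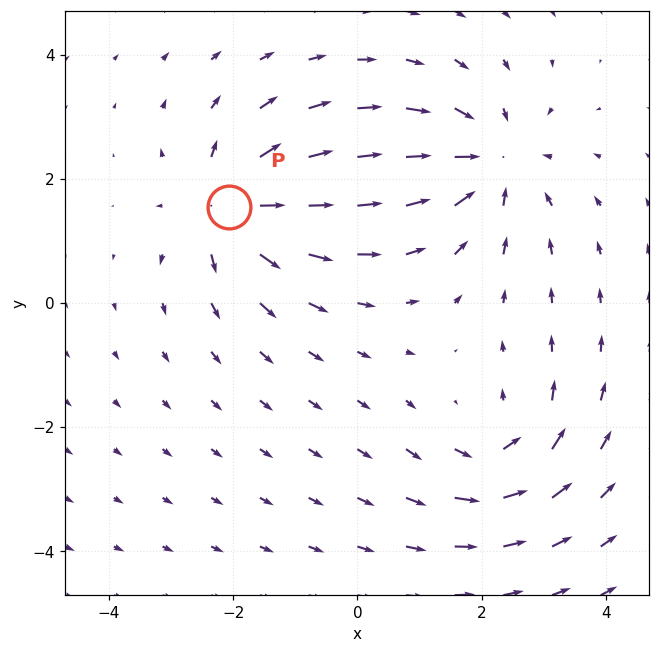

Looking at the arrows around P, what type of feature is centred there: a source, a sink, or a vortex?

At P (-2.1, 1.5) the arrows spread outward. Divergence about +6, curl ≈0 — positive divergence with near-zero curl is a source.

source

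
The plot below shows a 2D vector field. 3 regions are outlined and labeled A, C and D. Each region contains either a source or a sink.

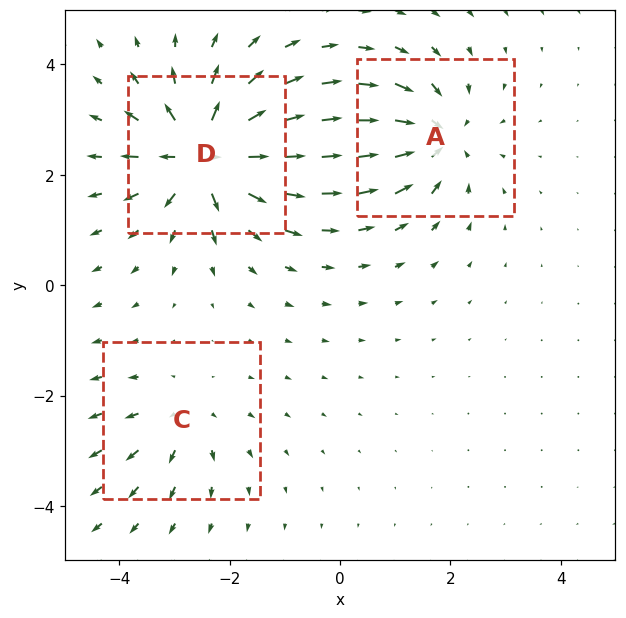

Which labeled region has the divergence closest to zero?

Divergence at each region's feature centre — A: about -4, C: about +3, D: about +6. Region C is closest to zero.

C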